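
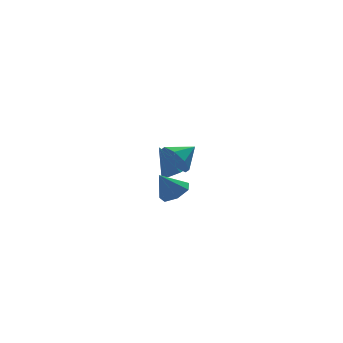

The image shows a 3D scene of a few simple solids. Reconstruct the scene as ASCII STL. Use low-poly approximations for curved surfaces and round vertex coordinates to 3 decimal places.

solid 
facet normal 0.346 -0.357 -0.868
outer loop
vertex 0.868 1.957 0.34
vertex 0.419 2.354 -0.002
vertex 1.063 2.504 0.193
endloop
endfacet
facet normal 0.687 -0.050 0.725
outer loop
vertex 0.868 1.957 0.34
vertex 1.063 2.504 0.193
vertex -0.119 2.906 1.342
endloop
endfacet
facet normal 0.346 -0.357 -0.868
outer loop
vertex 1.063 2.504 0.193
vertex 0.419 2.354 -0.002
vertex 0.773 2.938 -0.101
endloop
endfacet
facet normal 0.617 0.680 0.396
outer loop
vertex 1.063 2.504 0.193
vertex 0.773 2.938 -0.101
vertex -0.119 2.906 1.342
endloop
endfacet
facet normal 0.346 -0.357 -0.867
outer loop
vertex 0.773 2.938 -0.101
vertex 0.419 2.354 -0.002
vertex 0.216 2.932 -0.321
endloop
endfacet
facet normal -0.016 1.000 0.012
outer loop
vertex 0.773 2.938 -0.101
vertex 0.216 2.932 -0.321
vertex -0.119 2.906 1.342
endloop
endfacet
facet normal 0.347 -0.357 -0.867
outer loop
vertex 0.216 2.932 -0.321
vertex 0.419 2.354 -0.002
vertex -0.188 2.49 -0.301
endloop
endfacet
facet normal -0.734 0.665 -0.138
outer loop
vertex 0.216 2.932 -0.321
vertex -0.188 2.49 -0.301
vertex -0.119 2.906 1.342
endloop
endfacet
facet normal 0.347 -0.357 -0.867
outer loop
vertex -0.188 2.49 -0.301
vertex 0.419 2.354 -0.002
vertex -0.136 1.946 -0.056
endloop
endfacet
facet normal -0.996 -0.069 0.059
outer loop
vertex -0.188 2.49 -0.301
vertex -0.136 1.946 -0.056
vertex -0.119 2.906 1.342
endloop
endfacet
facet normal 0.346 -0.356 -0.868
outer loop
vertex -0.136 1.946 -0.056
vertex 0.419 2.354 -0.002
vertex 0.334 1.709 0.229
endloop
endfacet
facet normal -0.605 -0.653 0.456
outer loop
vertex -0.136 1.946 -0.056
vertex 0.334 1.709 0.229
vertex -0.119 2.906 1.342
endloop
endfacet
facet normal 0.346 -0.356 -0.868
outer loop
vertex 0.334 1.709 0.229
vertex 0.419 2.354 -0.002
vertex 0.868 1.957 0.34
endloop
endfacet
facet normal 0.143 -0.644 0.751
outer loop
vertex 0.334 1.709 0.229
vertex 0.868 1.957 0.34
vertex -0.119 2.906 1.342
endloop
endfacet
facet normal 0.531 -0.112 -0.840
outer loop
vertex -1.641 -3.283 1.99
vertex -2.24 -3.255 1.608
vertex -1.815 -2.721 1.805
endloop
endfacet
facet normal 0.447 0.402 0.799
outer loop
vertex -1.641 -3.283 1.99
vertex -1.815 -2.721 1.805
vertex -2.86 -3.125 2.592
endloop
endfacet
facet normal 0.529 -0.111 -0.841
outer loop
vertex -1.815 -2.721 1.805
vertex -2.24 -3.255 1.608
vertex -2.309 -2.562 1.473
endloop
endfacet
facet normal -0.011 0.895 0.445
outer loop
vertex -1.815 -2.721 1.805
vertex -2.309 -2.562 1.473
vertex -2.86 -3.125 2.592
endloop
endfacet
facet normal 0.531 -0.111 -0.840
outer loop
vertex -2.309 -2.562 1.473
vertex -2.24 -3.255 1.608
vertex -2.75 -2.924 1.242
endloop
endfacet
facet normal -0.652 0.756 0.059
outer loop
vertex -2.309 -2.562 1.473
vertex -2.75 -2.924 1.242
vertex -2.86 -3.125 2.592
endloop
endfacet
facet normal 0.531 -0.111 -0.840
outer loop
vertex -2.75 -2.924 1.242
vertex -2.24 -3.255 1.608
vertex -2.807 -3.536 1.287
endloop
endfacet
facet normal -0.994 0.088 -0.068
outer loop
vertex -2.75 -2.924 1.242
vertex -2.807 -3.536 1.287
vertex -2.86 -3.125 2.592
endloop
endfacet
facet normal 0.531 -0.112 -0.840
outer loop
vertex -2.807 -3.536 1.287
vertex -2.24 -3.255 1.608
vertex -2.437 -3.936 1.574
endloop
endfacet
facet normal -0.779 -0.606 0.159
outer loop
vertex -2.807 -3.536 1.287
vertex -2.437 -3.936 1.574
vertex -2.86 -3.125 2.592
endloop
endfacet
facet normal 0.531 -0.112 -0.840
outer loop
vertex -2.437 -3.936 1.574
vertex -2.24 -3.255 1.608
vertex -1.918 -3.824 1.887
endloop
endfacet
facet normal -0.170 -0.804 0.570
outer loop
vertex -2.437 -3.936 1.574
vertex -1.918 -3.824 1.887
vertex -2.86 -3.125 2.592
endloop
endfacet
facet normal 0.531 -0.112 -0.840
outer loop
vertex -1.918 -3.824 1.887
vertex -2.24 -3.255 1.608
vertex -1.641 -3.283 1.99
endloop
endfacet
facet normal 0.376 -0.356 0.855
outer loop
vertex -1.918 -3.824 1.887
vertex -1.641 -3.283 1.99
vertex -2.86 -3.125 2.592
endloop
endfacet
facet normal -0.881 -0.165 -0.443
outer loop
vertex -1.396 -2.45 2.213
vertex -1.781 -2.29 2.919
vertex -1.541 -1.843 2.275
endloop
endfacet
facet normal 0.841 0.250 -0.480
outer loop
vertex -1.396 -2.45 2.213
vertex -1.541 -1.843 2.275
vertex -0.819 -2.11 3.401
endloop
endfacet
facet normal -0.882 -0.163 -0.442
outer loop
vertex -1.541 -1.843 2.275
vertex -1.781 -2.29 2.919
vertex -1.825 -1.497 2.714
endloop
endfacet
facet normal 0.609 0.765 -0.209
outer loop
vertex -1.541 -1.843 2.275
vertex -1.825 -1.497 2.714
vertex -0.819 -2.11 3.401
endloop
endfacet
facet normal -0.882 -0.163 -0.442
outer loop
vertex -1.825 -1.497 2.714
vertex -1.781 -2.29 2.919
vertex -2.084 -1.615 3.274
endloop
endfacet
facet normal 0.314 0.889 0.333
outer loop
vertex -1.825 -1.497 2.714
vertex -2.084 -1.615 3.274
vertex -0.819 -2.11 3.401
endloop
endfacet
facet normal -0.882 -0.163 -0.442
outer loop
vertex -2.084 -1.615 3.274
vertex -1.781 -2.29 2.919
vertex -2.165 -2.129 3.625
endloop
endfacet
facet normal 0.130 0.545 0.828
outer loop
vertex -2.084 -1.615 3.274
vertex -2.165 -2.129 3.625
vertex -0.819 -2.11 3.401
endloop
endfacet
facet normal -0.882 -0.165 -0.442
outer loop
vertex -2.165 -2.129 3.625
vertex -1.781 -2.29 2.919
vertex -2.02 -2.736 3.563
endloop
endfacet
facet normal 0.165 -0.061 0.984
outer loop
vertex -2.165 -2.129 3.625
vertex -2.02 -2.736 3.563
vertex -0.819 -2.11 3.401
endloop
endfacet
facet normal -0.882 -0.164 -0.441
outer loop
vertex -2.02 -2.736 3.563
vertex -1.781 -2.29 2.919
vertex -1.736 -3.082 3.124
endloop
endfacet
facet normal 0.397 -0.578 0.713
outer loop
vertex -2.02 -2.736 3.563
vertex -1.736 -3.082 3.124
vertex -0.819 -2.11 3.401
endloop
endfacet
facet normal -0.882 -0.165 -0.442
outer loop
vertex -1.736 -3.082 3.124
vertex -1.781 -2.29 2.919
vertex -1.477 -2.964 2.564
endloop
endfacet
facet normal 0.692 -0.701 0.172
outer loop
vertex -1.736 -3.082 3.124
vertex -1.477 -2.964 2.564
vertex -0.819 -2.11 3.401
endloop
endfacet
facet normal -0.881 -0.164 -0.443
outer loop
vertex -1.477 -2.964 2.564
vertex -1.781 -2.29 2.919
vertex -1.396 -2.45 2.213
endloop
endfacet
facet normal 0.876 -0.358 -0.323
outer loop
vertex -1.477 -2.964 2.564
vertex -1.396 -2.45 2.213
vertex -0.819 -2.11 3.401
endloop
endfacet

endsolid


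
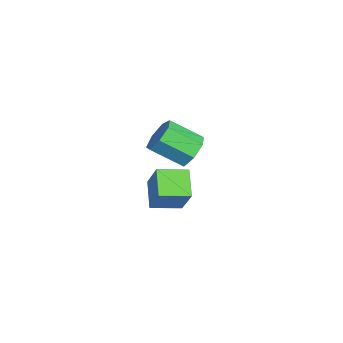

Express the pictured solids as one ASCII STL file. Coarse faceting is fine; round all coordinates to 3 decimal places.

solid 
facet normal 0.099 0.827 -0.553
outer loop
vertex -3.229 5.085 -0.42
vertex -3.679 4.59 -1.241
vertex -4.144 5.157 -0.476
endloop
endfacet
facet normal -0.007 0.557 0.831
outer loop
vertex -3.229 5.085 -0.42
vertex -4.144 5.157 -0.476
vertex -3.43 3.406 0.703
endloop
endfacet
facet normal -0.007 0.557 0.831
outer loop
vertex -3.43 3.406 0.703
vertex -4.144 5.157 -0.476
vertex -4.346 3.478 0.647
endloop
endfacet
facet normal -0.099 -0.827 0.553
outer loop
vertex -3.43 3.406 0.703
vertex -4.346 3.478 0.647
vertex -3.881 2.91 -0.119
endloop
endfacet
facet normal 0.099 0.827 -0.553
outer loop
vertex -4.144 5.157 -0.476
vertex -3.679 4.59 -1.241
vertex -4.709 4.802 -1.109
endloop
endfacet
facet normal -0.783 0.408 0.470
outer loop
vertex -4.144 5.157 -0.476
vertex -4.709 4.802 -1.109
vertex -4.346 3.478 0.647
endloop
endfacet
facet normal -0.783 0.408 0.470
outer loop
vertex -4.346 3.478 0.647
vertex -4.709 4.802 -1.109
vertex -4.911 3.123 0.014
endloop
endfacet
facet normal -0.100 -0.827 0.553
outer loop
vertex -4.346 3.478 0.647
vertex -4.911 3.123 0.014
vertex -3.881 2.91 -0.119
endloop
endfacet
facet normal 0.099 0.827 -0.553
outer loop
vertex -4.709 4.802 -1.109
vertex -3.679 4.59 -1.241
vertex -4.499 4.287 -1.841
endloop
endfacet
facet normal -0.968 -0.047 -0.245
outer loop
vertex -4.709 4.802 -1.109
vertex -4.499 4.287 -1.841
vertex -4.911 3.123 0.014
endloop
endfacet
facet normal -0.968 -0.048 -0.245
outer loop
vertex -4.911 3.123 0.014
vertex -4.499 4.287 -1.841
vertex -4.7 2.608 -0.719
endloop
endfacet
facet normal -0.100 -0.827 0.553
outer loop
vertex -4.911 3.123 0.014
vertex -4.7 2.608 -0.719
vertex -3.881 2.91 -0.119
endloop
endfacet
facet normal 0.099 0.827 -0.553
outer loop
vertex -4.499 4.287 -1.841
vertex -3.679 4.59 -1.241
vertex -3.671 4.0 -2.122
endloop
endfacet
facet normal -0.425 -0.467 -0.775
outer loop
vertex -4.499 4.287 -1.841
vertex -3.671 4.0 -2.122
vertex -4.7 2.608 -0.719
endloop
endfacet
facet normal -0.425 -0.467 -0.775
outer loop
vertex -4.7 2.608 -0.719
vertex -3.671 4.0 -2.122
vertex -3.873 2.321 -0.999
endloop
endfacet
facet normal -0.100 -0.827 0.553
outer loop
vertex -4.7 2.608 -0.719
vertex -3.873 2.321 -0.999
vertex -3.881 2.91 -0.119
endloop
endfacet
facet normal 0.099 0.827 -0.553
outer loop
vertex -3.671 4.0 -2.122
vertex -3.679 4.59 -1.241
vertex -2.85 4.157 -1.74
endloop
endfacet
facet normal 0.438 -0.536 -0.722
outer loop
vertex -3.671 4.0 -2.122
vertex -2.85 4.157 -1.74
vertex -3.873 2.321 -0.999
endloop
endfacet
facet normal 0.438 -0.535 -0.722
outer loop
vertex -3.873 2.321 -0.999
vertex -2.85 4.157 -1.74
vertex -3.051 2.478 -0.617
endloop
endfacet
facet normal -0.099 -0.827 0.553
outer loop
vertex -3.873 2.321 -0.999
vertex -3.051 2.478 -0.617
vertex -3.881 2.91 -0.119
endloop
endfacet
facet normal 0.099 0.827 -0.553
outer loop
vertex -2.85 4.157 -1.74
vertex -3.679 4.59 -1.241
vertex -2.653 4.64 -0.982
endloop
endfacet
facet normal 0.972 -0.200 -0.125
outer loop
vertex -2.85 4.157 -1.74
vertex -2.653 4.64 -0.982
vertex -3.051 2.478 -0.617
endloop
endfacet
facet normal 0.972 -0.200 -0.125
outer loop
vertex -3.051 2.478 -0.617
vertex -2.653 4.64 -0.982
vertex -2.854 2.961 0.141
endloop
endfacet
facet normal -0.099 -0.827 0.553
outer loop
vertex -3.051 2.478 -0.617
vertex -2.854 2.961 0.141
vertex -3.881 2.91 -0.119
endloop
endfacet
facet normal 0.099 0.827 -0.553
outer loop
vertex -2.653 4.64 -0.982
vertex -3.679 4.59 -1.241
vertex -3.229 5.085 -0.42
endloop
endfacet
facet normal 0.773 0.286 0.566
outer loop
vertex -2.653 4.64 -0.982
vertex -3.229 5.085 -0.42
vertex -2.854 2.961 0.141
endloop
endfacet
facet normal 0.773 0.286 0.566
outer loop
vertex -2.854 2.961 0.141
vertex -3.229 5.085 -0.42
vertex -3.43 3.406 0.703
endloop
endfacet
facet normal -0.099 -0.827 0.553
outer loop
vertex -2.854 2.961 0.141
vertex -3.43 3.406 0.703
vertex -3.881 2.91 -0.119
endloop
endfacet
facet normal -0.545 -0.213 -0.811
outer loop
vertex 0.692 2.369 -0.388
vertex 0.434 3.881 -0.611
vertex 2.007 2.458 -1.295
endloop
endfacet
facet normal 0.166 -0.976 0.144
outer loop
vertex 3.086 2.879 0.311
vertex 0.692 2.369 -0.388
vertex 2.007 2.458 -1.295
endloop
endfacet
facet normal -0.545 -0.213 -0.811
outer loop
vertex 2.007 2.458 -1.295
vertex 0.434 3.881 -0.611
vertex 1.749 3.97 -1.518
endloop
endfacet
facet normal 0.822 0.057 -0.567
outer loop
vertex 1.749 3.97 -1.518
vertex 3.086 2.879 0.311
vertex 2.007 2.458 -1.295
endloop
endfacet
facet normal -0.822 -0.057 0.567
outer loop
vertex 0.692 2.369 -0.388
vertex 1.513 4.302 0.995
vertex 0.434 3.881 -0.611
endloop
endfacet
facet normal 0.166 -0.976 0.144
outer loop
vertex 1.771 2.79 1.218
vertex 0.692 2.369 -0.388
vertex 3.086 2.879 0.311
endloop
endfacet
facet normal -0.822 -0.057 0.567
outer loop
vertex 1.771 2.79 1.218
vertex 1.513 4.302 0.995
vertex 0.692 2.369 -0.388
endloop
endfacet
facet normal -0.166 0.976 -0.144
outer loop
vertex 0.434 3.881 -0.611
vertex 1.513 4.302 0.995
vertex 1.749 3.97 -1.518
endloop
endfacet
facet normal 0.822 0.057 -0.567
outer loop
vertex 2.828 4.391 0.088
vertex 3.086 2.879 0.311
vertex 1.749 3.97 -1.518
endloop
endfacet
facet normal -0.166 0.976 -0.144
outer loop
vertex 1.749 3.97 -1.518
vertex 1.513 4.302 0.995
vertex 2.828 4.391 0.088
endloop
endfacet
facet normal 0.545 0.213 0.811
outer loop
vertex 2.828 4.391 0.088
vertex 1.771 2.79 1.218
vertex 3.086 2.879 0.311
endloop
endfacet
facet normal 0.545 0.213 0.811
outer loop
vertex 1.513 4.302 0.995
vertex 1.771 2.79 1.218
vertex 2.828 4.391 0.088
endloop
endfacet

endsolid


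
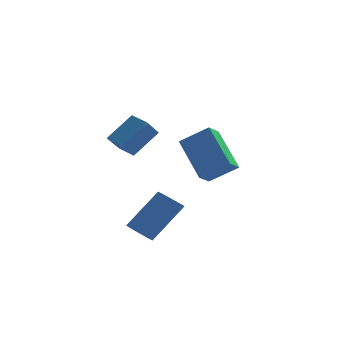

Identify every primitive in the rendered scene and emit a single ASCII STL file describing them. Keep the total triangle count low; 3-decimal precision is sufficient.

solid 
facet normal -0.551 -0.362 -0.752
outer loop
vertex -3.128 -3.29 -2.703
vertex -3.613 -2.395 -2.779
vertex -2.552 -3.025 -3.253
endloop
endfacet
facet normal 0.475 -0.877 0.075
outer loop
vertex -1.427 -2.285 -1.721
vertex -3.128 -3.29 -2.703
vertex -2.552 -3.025 -3.253
endloop
endfacet
facet normal -0.551 -0.363 -0.752
outer loop
vertex -2.552 -3.025 -3.253
vertex -3.613 -2.395 -2.779
vertex -3.036 -2.13 -3.33
endloop
endfacet
facet normal 0.686 0.315 -0.656
outer loop
vertex -3.036 -2.13 -3.33
vertex -1.427 -2.285 -1.721
vertex -2.552 -3.025 -3.253
endloop
endfacet
facet normal -0.686 -0.316 0.656
outer loop
vertex -3.128 -3.29 -2.703
vertex -2.488 -1.655 -1.247
vertex -3.613 -2.395 -2.779
endloop
endfacet
facet normal 0.475 -0.877 0.075
outer loop
vertex -2.004 -2.55 -1.17
vertex -3.128 -3.29 -2.703
vertex -1.427 -2.285 -1.721
endloop
endfacet
facet normal -0.687 -0.315 0.655
outer loop
vertex -2.004 -2.55 -1.17
vertex -2.488 -1.655 -1.247
vertex -3.128 -3.29 -2.703
endloop
endfacet
facet normal -0.475 0.877 -0.075
outer loop
vertex -3.613 -2.395 -2.779
vertex -2.488 -1.655 -1.247
vertex -3.036 -2.13 -3.33
endloop
endfacet
facet normal 0.686 0.316 -0.655
outer loop
vertex -1.912 -1.39 -1.797
vertex -1.427 -2.285 -1.721
vertex -3.036 -2.13 -3.33
endloop
endfacet
facet normal -0.475 0.877 -0.075
outer loop
vertex -3.036 -2.13 -3.33
vertex -2.488 -1.655 -1.247
vertex -1.912 -1.39 -1.797
endloop
endfacet
facet normal 0.551 0.363 0.752
outer loop
vertex -1.912 -1.39 -1.797
vertex -2.004 -2.55 -1.17
vertex -1.427 -2.285 -1.721
endloop
endfacet
facet normal 0.551 0.363 0.752
outer loop
vertex -2.488 -1.655 -1.247
vertex -2.004 -2.55 -1.17
vertex -1.912 -1.39 -1.797
endloop
endfacet
facet normal -0.825 0.030 -0.565
outer loop
vertex -1.077 -0.076 -1.03
vertex -2.003 1.289 0.396
vertex -0.756 0.595 -1.463
endloop
endfacet
facet normal 0.425 -0.626 -0.655
outer loop
vertex 0.423 0.551 -0.656
vertex -1.077 -0.076 -1.03
vertex -0.756 0.595 -1.463
endloop
endfacet
facet normal -0.825 0.030 -0.565
outer loop
vertex -0.756 0.595 -1.463
vertex -2.003 1.289 0.396
vertex -1.682 1.959 -0.037
endloop
endfacet
facet normal 0.373 0.779 -0.503
outer loop
vertex -1.682 1.959 -0.037
vertex 0.423 0.551 -0.656
vertex -0.756 0.595 -1.463
endloop
endfacet
facet normal -0.374 -0.779 0.503
outer loop
vertex -1.077 -0.076 -1.03
vertex -0.824 1.245 1.203
vertex -2.003 1.289 0.396
endloop
endfacet
facet normal 0.425 -0.626 -0.654
outer loop
vertex 0.102 -0.119 -0.223
vertex -1.077 -0.076 -1.03
vertex 0.423 0.551 -0.656
endloop
endfacet
facet normal -0.373 -0.779 0.503
outer loop
vertex 0.102 -0.119 -0.223
vertex -0.824 1.245 1.203
vertex -1.077 -0.076 -1.03
endloop
endfacet
facet normal -0.424 0.626 0.654
outer loop
vertex -2.003 1.289 0.396
vertex -0.824 1.245 1.203
vertex -1.682 1.959 -0.037
endloop
endfacet
facet normal 0.373 0.779 -0.504
outer loop
vertex -0.503 1.916 0.77
vertex 0.423 0.551 -0.656
vertex -1.682 1.959 -0.037
endloop
endfacet
facet normal -0.425 0.626 0.654
outer loop
vertex -1.682 1.959 -0.037
vertex -0.824 1.245 1.203
vertex -0.503 1.916 0.77
endloop
endfacet
facet normal 0.825 -0.030 0.565
outer loop
vertex -0.503 1.916 0.77
vertex 0.102 -0.119 -0.223
vertex 0.423 0.551 -0.656
endloop
endfacet
facet normal 0.825 -0.030 0.565
outer loop
vertex -0.824 1.245 1.203
vertex 0.102 -0.119 -0.223
vertex -0.503 1.916 0.77
endloop
endfacet
facet normal -0.401 -0.564 0.722
outer loop
vertex -2.685 -3.441 2.909
vertex -3.317 -2.815 3.047
vertex -3.532 -4.083 1.938
endloop
endfacet
facet normal 0.702 -0.696 -0.152
outer loop
vertex -3.163 -3.565 1.273
vertex -2.685 -3.441 2.909
vertex -3.532 -4.083 1.938
endloop
endfacet
facet normal -0.401 -0.564 0.722
outer loop
vertex -3.532 -4.083 1.938
vertex -3.317 -2.815 3.047
vertex -4.164 -3.458 2.075
endloop
endfacet
facet normal -0.588 -0.447 -0.674
outer loop
vertex -4.164 -3.458 2.075
vertex -3.163 -3.565 1.273
vertex -3.532 -4.083 1.938
endloop
endfacet
facet normal 0.589 0.446 0.674
outer loop
vertex -2.685 -3.441 2.909
vertex -2.948 -2.297 2.382
vertex -3.317 -2.815 3.047
endloop
endfacet
facet normal 0.703 -0.695 -0.153
outer loop
vertex -2.316 -2.922 2.245
vertex -2.685 -3.441 2.909
vertex -3.163 -3.565 1.273
endloop
endfacet
facet normal 0.588 0.446 0.675
outer loop
vertex -2.316 -2.922 2.245
vertex -2.948 -2.297 2.382
vertex -2.685 -3.441 2.909
endloop
endfacet
facet normal -0.702 0.695 0.152
outer loop
vertex -3.317 -2.815 3.047
vertex -2.948 -2.297 2.382
vertex -4.164 -3.458 2.075
endloop
endfacet
facet normal -0.588 -0.445 -0.675
outer loop
vertex -3.795 -2.939 1.411
vertex -3.163 -3.565 1.273
vertex -4.164 -3.458 2.075
endloop
endfacet
facet normal -0.702 0.695 0.153
outer loop
vertex -4.164 -3.458 2.075
vertex -2.948 -2.297 2.382
vertex -3.795 -2.939 1.411
endloop
endfacet
facet normal 0.401 0.564 -0.722
outer loop
vertex -3.795 -2.939 1.411
vertex -2.316 -2.922 2.245
vertex -3.163 -3.565 1.273
endloop
endfacet
facet normal 0.401 0.564 -0.722
outer loop
vertex -2.948 -2.297 2.382
vertex -2.316 -2.922 2.245
vertex -3.795 -2.939 1.411
endloop
endfacet

endsolid


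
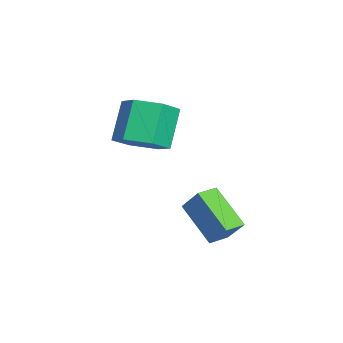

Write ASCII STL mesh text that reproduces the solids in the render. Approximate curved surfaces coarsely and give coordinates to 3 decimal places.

solid 
facet normal -0.599 0.800 0.018
outer loop
vertex 0.079 -0.135 -0.354
vertex 1.182 0.72 -1.628
vertex -0.606 -0.627 -1.277
endloop
endfacet
facet normal -0.584 -0.452 0.674
outer loop
vertex -0.102 -1.3 -1.292
vertex 0.079 -0.135 -0.354
vertex -0.606 -0.627 -1.277
endloop
endfacet
facet normal -0.599 0.800 0.018
outer loop
vertex -0.606 -0.627 -1.277
vertex 1.182 0.72 -1.628
vertex 0.498 0.228 -2.551
endloop
endfacet
facet normal -0.547 -0.394 -0.739
outer loop
vertex 0.498 0.228 -2.551
vertex -0.102 -1.3 -1.292
vertex -0.606 -0.627 -1.277
endloop
endfacet
facet normal 0.548 0.394 0.738
outer loop
vertex 0.079 -0.135 -0.354
vertex 1.686 0.047 -1.643
vertex 1.182 0.72 -1.628
endloop
endfacet
facet normal -0.584 -0.452 0.674
outer loop
vertex 0.582 -0.808 -0.369
vertex 0.079 -0.135 -0.354
vertex -0.102 -1.3 -1.292
endloop
endfacet
facet normal 0.548 0.393 0.739
outer loop
vertex 0.582 -0.808 -0.369
vertex 1.686 0.047 -1.643
vertex 0.079 -0.135 -0.354
endloop
endfacet
facet normal 0.584 0.452 -0.674
outer loop
vertex 1.182 0.72 -1.628
vertex 1.686 0.047 -1.643
vertex 0.498 0.228 -2.551
endloop
endfacet
facet normal -0.548 -0.393 -0.738
outer loop
vertex 1.001 -0.445 -2.566
vertex -0.102 -1.3 -1.292
vertex 0.498 0.228 -2.551
endloop
endfacet
facet normal 0.584 0.452 -0.674
outer loop
vertex 0.498 0.228 -2.551
vertex 1.686 0.047 -1.643
vertex 1.001 -0.445 -2.566
endloop
endfacet
facet normal 0.600 -0.800 -0.018
outer loop
vertex 1.001 -0.445 -2.566
vertex 0.582 -0.808 -0.369
vertex -0.102 -1.3 -1.292
endloop
endfacet
facet normal 0.599 -0.800 -0.018
outer loop
vertex 1.686 0.047 -1.643
vertex 0.582 -0.808 -0.369
vertex 1.001 -0.445 -2.566
endloop
endfacet
facet normal 0.470 -0.223 -0.854
outer loop
vertex -0.836 -3.255 1.649
vertex -1.477 -2.62 1.131
vertex -0.588 -2.252 1.524
endloop
endfacet
facet normal 0.850 -0.147 0.505
outer loop
vertex -0.836 -3.255 1.649
vertex -0.588 -2.252 1.524
vertex -1.681 -2.854 3.187
endloop
endfacet
facet normal 0.850 -0.147 0.505
outer loop
vertex -1.681 -2.854 3.187
vertex -0.588 -2.252 1.524
vertex -1.433 -1.852 3.062
endloop
endfacet
facet normal -0.469 0.223 0.854
outer loop
vertex -1.681 -2.854 3.187
vertex -1.433 -1.852 3.062
vertex -2.323 -2.22 2.669
endloop
endfacet
facet normal 0.470 -0.222 -0.854
outer loop
vertex -0.588 -2.252 1.524
vertex -1.477 -2.62 1.131
vertex -1.229 -1.618 1.007
endloop
endfacet
facet normal 0.632 0.761 0.149
outer loop
vertex -0.588 -2.252 1.524
vertex -1.229 -1.618 1.007
vertex -1.433 -1.852 3.062
endloop
endfacet
facet normal 0.632 0.761 0.149
outer loop
vertex -1.433 -1.852 3.062
vertex -1.229 -1.618 1.007
vertex -2.074 -1.218 2.545
endloop
endfacet
facet normal -0.469 0.222 0.855
outer loop
vertex -1.433 -1.852 3.062
vertex -2.074 -1.218 2.545
vertex -2.323 -2.22 2.669
endloop
endfacet
facet normal 0.470 -0.222 -0.854
outer loop
vertex -1.229 -1.618 1.007
vertex -1.477 -2.62 1.131
vertex -2.119 -1.986 0.613
endloop
endfacet
facet normal -0.218 0.909 -0.356
outer loop
vertex -1.229 -1.618 1.007
vertex -2.119 -1.986 0.613
vertex -2.074 -1.218 2.545
endloop
endfacet
facet normal -0.217 0.909 -0.356
outer loop
vertex -2.074 -1.218 2.545
vertex -2.119 -1.986 0.613
vertex -2.964 -1.585 2.151
endloop
endfacet
facet normal -0.470 0.222 0.854
outer loop
vertex -2.074 -1.218 2.545
vertex -2.964 -1.585 2.151
vertex -2.323 -2.22 2.669
endloop
endfacet
facet normal 0.469 -0.223 -0.854
outer loop
vertex -2.119 -1.986 0.613
vertex -1.477 -2.62 1.131
vertex -2.367 -2.988 0.738
endloop
endfacet
facet normal -0.850 0.147 -0.506
outer loop
vertex -2.119 -1.986 0.613
vertex -2.367 -2.988 0.738
vertex -2.964 -1.585 2.151
endloop
endfacet
facet normal -0.850 0.147 -0.505
outer loop
vertex -2.964 -1.585 2.151
vertex -2.367 -2.988 0.738
vertex -3.212 -2.588 2.276
endloop
endfacet
facet normal -0.470 0.223 0.854
outer loop
vertex -2.964 -1.585 2.151
vertex -3.212 -2.588 2.276
vertex -2.323 -2.22 2.669
endloop
endfacet
facet normal 0.469 -0.222 -0.855
outer loop
vertex -2.367 -2.988 0.738
vertex -1.477 -2.62 1.131
vertex -1.726 -3.622 1.255
endloop
endfacet
facet normal -0.632 -0.761 -0.149
outer loop
vertex -2.367 -2.988 0.738
vertex -1.726 -3.622 1.255
vertex -3.212 -2.588 2.276
endloop
endfacet
facet normal -0.632 -0.761 -0.149
outer loop
vertex -3.212 -2.588 2.276
vertex -1.726 -3.622 1.255
vertex -2.571 -3.222 2.793
endloop
endfacet
facet normal -0.470 0.222 0.854
outer loop
vertex -3.212 -2.588 2.276
vertex -2.571 -3.222 2.793
vertex -2.323 -2.22 2.669
endloop
endfacet
facet normal 0.470 -0.222 -0.854
outer loop
vertex -1.726 -3.622 1.255
vertex -1.477 -2.62 1.131
vertex -0.836 -3.255 1.649
endloop
endfacet
facet normal 0.217 -0.909 0.356
outer loop
vertex -1.726 -3.622 1.255
vertex -0.836 -3.255 1.649
vertex -2.571 -3.222 2.793
endloop
endfacet
facet normal 0.218 -0.909 0.357
outer loop
vertex -2.571 -3.222 2.793
vertex -0.836 -3.255 1.649
vertex -1.681 -2.854 3.187
endloop
endfacet
facet normal -0.470 0.222 0.854
outer loop
vertex -2.571 -3.222 2.793
vertex -1.681 -2.854 3.187
vertex -2.323 -2.22 2.669
endloop
endfacet

endsolid


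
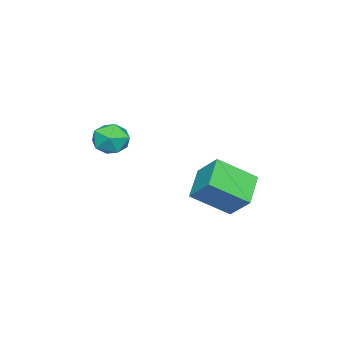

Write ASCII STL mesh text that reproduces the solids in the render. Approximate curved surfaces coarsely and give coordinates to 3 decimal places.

solid 
facet normal -0.460 0.693 -0.555
outer loop
vertex 0.781 3.012 -0.2
vertex 1.07 3.948 0.729
vertex 2.099 3.315 -0.915
endloop
endfacet
facet normal -0.214 -0.693 -0.689
outer loop
vertex 2.95 2.032 0.111
vertex 0.781 3.012 -0.2
vertex 2.099 3.315 -0.915
endloop
endfacet
facet normal -0.460 0.693 -0.555
outer loop
vertex 2.099 3.315 -0.915
vertex 1.07 3.948 0.729
vertex 2.388 4.25 0.014
endloop
endfacet
facet normal 0.862 0.198 -0.467
outer loop
vertex 2.388 4.25 0.014
vertex 2.95 2.032 0.111
vertex 2.099 3.315 -0.915
endloop
endfacet
facet normal -0.862 -0.198 0.467
outer loop
vertex 0.781 3.012 -0.2
vertex 1.921 2.665 1.755
vertex 1.07 3.948 0.729
endloop
endfacet
facet normal -0.214 -0.693 -0.688
outer loop
vertex 1.632 1.73 0.826
vertex 0.781 3.012 -0.2
vertex 2.95 2.032 0.111
endloop
endfacet
facet normal -0.862 -0.198 0.467
outer loop
vertex 1.632 1.73 0.826
vertex 1.921 2.665 1.755
vertex 0.781 3.012 -0.2
endloop
endfacet
facet normal 0.215 0.693 0.688
outer loop
vertex 1.07 3.948 0.729
vertex 1.921 2.665 1.755
vertex 2.388 4.25 0.014
endloop
endfacet
facet normal 0.862 0.198 -0.467
outer loop
vertex 3.239 2.968 1.04
vertex 2.95 2.032 0.111
vertex 2.388 4.25 0.014
endloop
endfacet
facet normal 0.214 0.693 0.688
outer loop
vertex 2.388 4.25 0.014
vertex 1.921 2.665 1.755
vertex 3.239 2.968 1.04
endloop
endfacet
facet normal 0.460 -0.693 0.555
outer loop
vertex 3.239 2.968 1.04
vertex 1.632 1.73 0.826
vertex 2.95 2.032 0.111
endloop
endfacet
facet normal 0.460 -0.693 0.555
outer loop
vertex 1.921 2.665 1.755
vertex 1.632 1.73 0.826
vertex 3.239 2.968 1.04
endloop
endfacet
facet normal -0.618 0.786 -0.012
outer loop
vertex 2.551 -0.758 1.948
vertex 2.26 -0.975 2.707
vertex 2.92 -0.457 2.642
endloop
endfacet
facet normal -0.025 0.922 -0.387
outer loop
vertex 2.551 -0.758 1.948
vertex 2.92 -0.457 2.642
vertex 3.39 -0.716 1.994
endloop
endfacet
facet normal 0.028 0.432 -0.901
outer loop
vertex 2.551 -0.758 1.948
vertex 3.39 -0.716 1.994
vertex 3.02 -1.393 1.658
endloop
endfacet
facet normal -0.533 -0.007 -0.846
outer loop
vertex 2.551 -0.758 1.948
vertex 3.02 -1.393 1.658
vertex 2.322 -1.553 2.099
endloop
endfacet
facet normal -0.931 0.212 -0.296
outer loop
vertex 2.551 -0.758 1.948
vertex 2.322 -1.553 2.099
vertex 2.26 -0.975 2.707
endloop
endfacet
facet normal 0.534 0.844 0.050
outer loop
vertex 3.39 -0.716 1.994
vertex 2.92 -0.457 2.642
vertex 3.618 -0.907 2.781
endloop
endfacet
facet normal -0.425 0.624 0.656
outer loop
vertex 2.92 -0.457 2.642
vertex 2.26 -0.975 2.707
vertex 2.92 -1.067 3.222
endloop
endfacet
facet normal -0.932 -0.306 0.196
outer loop
vertex 2.26 -0.975 2.707
vertex 2.322 -1.553 2.099
vertex 2.55 -1.744 2.886
endloop
endfacet
facet normal -0.287 -0.660 -0.694
outer loop
vertex 2.322 -1.553 2.099
vertex 3.02 -1.393 1.658
vertex 3.02 -2.003 2.238
endloop
endfacet
facet normal 0.619 0.051 -0.784
outer loop
vertex 3.02 -1.393 1.658
vertex 3.39 -0.716 1.994
vertex 3.68 -1.485 2.173
endloop
endfacet
facet normal 0.533 0.007 0.846
outer loop
vertex 3.389 -1.702 2.932
vertex 3.618 -0.907 2.781
vertex 2.92 -1.067 3.222
endloop
endfacet
facet normal -0.028 -0.432 0.901
outer loop
vertex 3.389 -1.702 2.932
vertex 2.92 -1.067 3.222
vertex 2.55 -1.744 2.886
endloop
endfacet
facet normal 0.025 -0.922 0.387
outer loop
vertex 3.389 -1.702 2.932
vertex 2.55 -1.744 2.886
vertex 3.02 -2.003 2.238
endloop
endfacet
facet normal 0.618 -0.786 0.012
outer loop
vertex 3.389 -1.702 2.932
vertex 3.02 -2.003 2.238
vertex 3.68 -1.485 2.173
endloop
endfacet
facet normal 0.931 -0.212 0.296
outer loop
vertex 3.389 -1.702 2.932
vertex 3.68 -1.485 2.173
vertex 3.618 -0.907 2.781
endloop
endfacet
facet normal 0.287 0.660 0.694
outer loop
vertex 2.92 -1.067 3.222
vertex 3.618 -0.907 2.781
vertex 2.92 -0.457 2.642
endloop
endfacet
facet normal -0.619 -0.051 0.784
outer loop
vertex 2.55 -1.744 2.886
vertex 2.92 -1.067 3.222
vertex 2.26 -0.975 2.707
endloop
endfacet
facet normal -0.534 -0.844 -0.050
outer loop
vertex 3.02 -2.003 2.238
vertex 2.55 -1.744 2.886
vertex 2.322 -1.553 2.099
endloop
endfacet
facet normal 0.425 -0.624 -0.656
outer loop
vertex 3.68 -1.485 2.173
vertex 3.02 -2.003 2.238
vertex 3.02 -1.393 1.658
endloop
endfacet
facet normal 0.932 0.306 -0.196
outer loop
vertex 3.618 -0.907 2.781
vertex 3.68 -1.485 2.173
vertex 3.39 -0.716 1.994
endloop
endfacet

endsolid


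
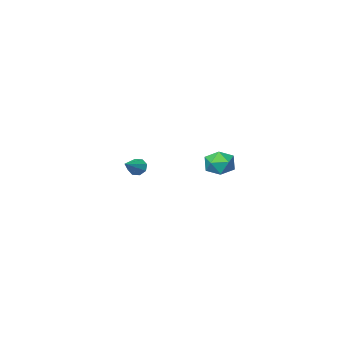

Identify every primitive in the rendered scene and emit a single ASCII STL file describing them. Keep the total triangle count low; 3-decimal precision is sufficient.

solid 
facet normal -0.969 0.231 -0.082
outer loop
vertex -3.922 -3.325 1.37
vertex -4.132 -4.165 1.484
vertex -4.064 -3.634 2.173
endloop
endfacet
facet normal -0.601 0.776 0.192
outer loop
vertex -3.922 -3.325 1.37
vertex -4.064 -3.634 2.173
vertex -3.402 -3.085 2.027
endloop
endfacet
facet normal -0.092 0.957 -0.276
outer loop
vertex -3.922 -3.325 1.37
vertex -3.402 -3.085 2.027
vertex -3.06 -3.277 1.248
endloop
endfacet
facet normal -0.148 0.523 -0.839
outer loop
vertex -3.922 -3.325 1.37
vertex -3.06 -3.277 1.248
vertex -3.511 -3.944 0.912
endloop
endfacet
facet normal -0.690 0.075 -0.720
outer loop
vertex -3.922 -3.325 1.37
vertex -3.511 -3.944 0.912
vertex -4.132 -4.165 1.484
endloop
endfacet
facet normal -0.281 0.548 0.788
outer loop
vertex -3.402 -3.085 2.027
vertex -4.064 -3.634 2.173
vertex -3.289 -3.776 2.548
endloop
endfacet
facet normal -0.877 -0.335 0.344
outer loop
vertex -4.064 -3.634 2.173
vertex -4.132 -4.165 1.484
vertex -3.74 -4.443 2.212
endloop
endfacet
facet normal -0.425 -0.588 -0.688
outer loop
vertex -4.132 -4.165 1.484
vertex -3.511 -3.944 0.912
vertex -3.398 -4.635 1.433
endloop
endfacet
facet normal 0.452 0.138 -0.881
outer loop
vertex -3.511 -3.944 0.912
vertex -3.06 -3.277 1.248
vertex -2.736 -4.086 1.287
endloop
endfacet
facet normal 0.540 0.841 0.030
outer loop
vertex -3.06 -3.277 1.248
vertex -3.402 -3.085 2.027
vertex -2.668 -3.555 1.976
endloop
endfacet
facet normal 0.148 -0.523 0.839
outer loop
vertex -2.878 -4.395 2.09
vertex -3.289 -3.776 2.548
vertex -3.74 -4.443 2.212
endloop
endfacet
facet normal 0.092 -0.957 0.276
outer loop
vertex -2.878 -4.395 2.09
vertex -3.74 -4.443 2.212
vertex -3.398 -4.635 1.433
endloop
endfacet
facet normal 0.601 -0.776 -0.192
outer loop
vertex -2.878 -4.395 2.09
vertex -3.398 -4.635 1.433
vertex -2.736 -4.086 1.287
endloop
endfacet
facet normal 0.969 -0.231 0.082
outer loop
vertex -2.878 -4.395 2.09
vertex -2.736 -4.086 1.287
vertex -2.668 -3.555 1.976
endloop
endfacet
facet normal 0.690 -0.075 0.720
outer loop
vertex -2.878 -4.395 2.09
vertex -2.668 -3.555 1.976
vertex -3.289 -3.776 2.548
endloop
endfacet
facet normal -0.452 -0.138 0.881
outer loop
vertex -3.74 -4.443 2.212
vertex -3.289 -3.776 2.548
vertex -4.064 -3.634 2.173
endloop
endfacet
facet normal -0.540 -0.841 -0.030
outer loop
vertex -3.398 -4.635 1.433
vertex -3.74 -4.443 2.212
vertex -4.132 -4.165 1.484
endloop
endfacet
facet normal 0.281 -0.548 -0.788
outer loop
vertex -2.736 -4.086 1.287
vertex -3.398 -4.635 1.433
vertex -3.511 -3.944 0.912
endloop
endfacet
facet normal 0.877 0.335 -0.344
outer loop
vertex -2.668 -3.555 1.976
vertex -2.736 -4.086 1.287
vertex -3.06 -3.277 1.248
endloop
endfacet
facet normal 0.425 0.588 0.688
outer loop
vertex -3.289 -3.776 2.548
vertex -2.668 -3.555 1.976
vertex -3.402 -3.085 2.027
endloop
endfacet
facet normal -0.794 -0.420 -0.439
outer loop
vertex 3.058 -1.495 2.955
vertex 2.799 -1.464 3.394
vertex 2.862 -1.16 2.989
endloop
endfacet
facet normal 0.597 0.419 -0.684
outer loop
vertex 3.058 -1.495 2.955
vertex 2.862 -1.16 2.989
vertex 3.801 -0.936 3.946
endloop
endfacet
facet normal -0.795 -0.420 -0.439
outer loop
vertex 2.862 -1.16 2.989
vertex 2.799 -1.464 3.394
vertex 2.629 -1.002 3.26
endloop
endfacet
facet normal 0.172 0.908 -0.381
outer loop
vertex 2.862 -1.16 2.989
vertex 2.629 -1.002 3.26
vertex 3.801 -0.936 3.946
endloop
endfacet
facet normal -0.795 -0.420 -0.439
outer loop
vertex 2.629 -1.002 3.26
vertex 2.799 -1.464 3.394
vertex 2.496 -1.116 3.61
endloop
endfacet
facet normal -0.192 0.952 0.237
outer loop
vertex 2.629 -1.002 3.26
vertex 2.496 -1.116 3.61
vertex 3.801 -0.936 3.946
endloop
endfacet
facet normal -0.795 -0.420 -0.438
outer loop
vertex 2.496 -1.116 3.61
vertex 2.799 -1.464 3.394
vertex 2.541 -1.433 3.832
endloop
endfacet
facet normal -0.279 0.524 0.805
outer loop
vertex 2.496 -1.116 3.61
vertex 2.541 -1.433 3.832
vertex 3.801 -0.936 3.946
endloop
endfacet
facet normal -0.795 -0.419 -0.439
outer loop
vertex 2.541 -1.433 3.832
vertex 2.799 -1.464 3.394
vertex 2.737 -1.769 3.798
endloop
endfacet
facet normal -0.041 -0.124 0.991
outer loop
vertex 2.541 -1.433 3.832
vertex 2.737 -1.769 3.798
vertex 3.801 -0.936 3.946
endloop
endfacet
facet normal -0.794 -0.420 -0.439
outer loop
vertex 2.737 -1.769 3.798
vertex 2.799 -1.464 3.394
vertex 2.97 -1.926 3.527
endloop
endfacet
facet normal 0.386 -0.615 0.688
outer loop
vertex 2.737 -1.769 3.798
vertex 2.97 -1.926 3.527
vertex 3.801 -0.936 3.946
endloop
endfacet
facet normal -0.795 -0.420 -0.437
outer loop
vertex 2.97 -1.926 3.527
vertex 2.799 -1.464 3.394
vertex 3.102 -1.813 3.178
endloop
endfacet
facet normal 0.749 -0.659 0.070
outer loop
vertex 2.97 -1.926 3.527
vertex 3.102 -1.813 3.178
vertex 3.801 -0.936 3.946
endloop
endfacet
facet normal -0.795 -0.418 -0.439
outer loop
vertex 3.102 -1.813 3.178
vertex 2.799 -1.464 3.394
vertex 3.058 -1.495 2.955
endloop
endfacet
facet normal 0.837 -0.232 -0.496
outer loop
vertex 3.102 -1.813 3.178
vertex 3.058 -1.495 2.955
vertex 3.801 -0.936 3.946
endloop
endfacet

endsolid


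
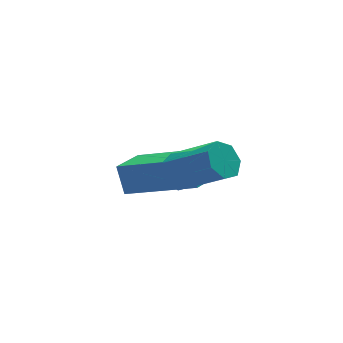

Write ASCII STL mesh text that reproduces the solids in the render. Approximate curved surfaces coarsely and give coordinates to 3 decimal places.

solid 
facet normal -0.571 -0.793 0.214
outer loop
vertex 2.132 -0.268 0.015
vertex 0.468 0.739 -0.692
vertex 2.282 -0.598 -0.809
endloop
endfacet
facet normal 0.804 -0.487 0.341
outer loop
vertex 2.972 0.361 -1.068
vertex 2.132 -0.268 0.015
vertex 2.282 -0.598 -0.809
endloop
endfacet
facet normal -0.570 -0.793 0.215
outer loop
vertex 2.282 -0.598 -0.809
vertex 0.468 0.739 -0.692
vertex 0.617 0.409 -1.515
endloop
endfacet
facet normal 0.166 -0.367 -0.915
outer loop
vertex 0.617 0.409 -1.515
vertex 2.972 0.361 -1.068
vertex 2.282 -0.598 -0.809
endloop
endfacet
facet normal -0.167 0.367 0.915
outer loop
vertex 2.132 -0.268 0.015
vertex 1.158 1.698 -0.951
vertex 0.468 0.739 -0.692
endloop
endfacet
facet normal 0.804 -0.487 0.341
outer loop
vertex 2.823 0.691 -0.245
vertex 2.132 -0.268 0.015
vertex 2.972 0.361 -1.068
endloop
endfacet
facet normal -0.166 0.368 0.915
outer loop
vertex 2.823 0.691 -0.245
vertex 1.158 1.698 -0.951
vertex 2.132 -0.268 0.015
endloop
endfacet
facet normal -0.804 0.487 -0.341
outer loop
vertex 0.468 0.739 -0.692
vertex 1.158 1.698 -0.951
vertex 0.617 0.409 -1.515
endloop
endfacet
facet normal 0.166 -0.368 -0.915
outer loop
vertex 1.308 1.368 -1.775
vertex 2.972 0.361 -1.068
vertex 0.617 0.409 -1.515
endloop
endfacet
facet normal -0.804 0.487 -0.341
outer loop
vertex 0.617 0.409 -1.515
vertex 1.158 1.698 -0.951
vertex 1.308 1.368 -1.775
endloop
endfacet
facet normal 0.571 0.793 -0.214
outer loop
vertex 1.308 1.368 -1.775
vertex 2.823 0.691 -0.245
vertex 2.972 0.361 -1.068
endloop
endfacet
facet normal 0.570 0.793 -0.214
outer loop
vertex 1.158 1.698 -0.951
vertex 2.823 0.691 -0.245
vertex 1.308 1.368 -1.775
endloop
endfacet
facet normal -0.631 0.542 -0.555
outer loop
vertex 2.001 -1.29 -0.3
vertex 1.711 -1.138 0.178
vertex 2.16 -0.871 -0.072
endloop
endfacet
facet normal 0.708 0.110 -0.697
outer loop
vertex 2.001 -1.29 -0.3
vertex 2.16 -0.871 -0.072
vertex 2.96 -2.114 0.544
endloop
endfacet
facet normal 0.708 0.110 -0.697
outer loop
vertex 2.96 -2.114 0.544
vertex 2.16 -0.871 -0.072
vertex 3.119 -1.695 0.772
endloop
endfacet
facet normal 0.630 -0.542 0.556
outer loop
vertex 2.96 -2.114 0.544
vertex 3.119 -1.695 0.772
vertex 2.669 -1.962 1.022
endloop
endfacet
facet normal -0.631 0.542 -0.554
outer loop
vertex 2.16 -0.871 -0.072
vertex 1.711 -1.138 0.178
vertex 1.981 -0.653 0.345
endloop
endfacet
facet normal 0.689 0.720 -0.080
outer loop
vertex 2.16 -0.871 -0.072
vertex 1.981 -0.653 0.345
vertex 3.119 -1.695 0.772
endloop
endfacet
facet normal 0.689 0.720 -0.081
outer loop
vertex 3.119 -1.695 0.772
vertex 1.981 -0.653 0.345
vertex 2.94 -1.477 1.188
endloop
endfacet
facet normal 0.630 -0.542 0.555
outer loop
vertex 3.119 -1.695 0.772
vertex 2.94 -1.477 1.188
vertex 2.669 -1.962 1.022
endloop
endfacet
facet normal -0.630 0.542 -0.556
outer loop
vertex 1.981 -0.653 0.345
vertex 1.711 -1.138 0.178
vertex 1.598 -0.8 0.636
endloop
endfacet
facet normal 0.152 0.788 0.597
outer loop
vertex 1.981 -0.653 0.345
vertex 1.598 -0.8 0.636
vertex 2.94 -1.477 1.188
endloop
endfacet
facet normal 0.152 0.788 0.596
outer loop
vertex 2.94 -1.477 1.188
vertex 1.598 -0.8 0.636
vertex 2.557 -1.624 1.48
endloop
endfacet
facet normal 0.631 -0.542 0.555
outer loop
vertex 2.94 -1.477 1.188
vertex 2.557 -1.624 1.48
vertex 2.669 -1.962 1.022
endloop
endfacet
facet normal -0.631 0.542 -0.556
outer loop
vertex 1.598 -0.8 0.636
vertex 1.711 -1.138 0.178
vertex 1.3 -1.202 0.582
endloop
endfacet
facet normal -0.502 0.261 0.825
outer loop
vertex 1.598 -0.8 0.636
vertex 1.3 -1.202 0.582
vertex 2.557 -1.624 1.48
endloop
endfacet
facet normal -0.502 0.261 0.825
outer loop
vertex 2.557 -1.624 1.48
vertex 1.3 -1.202 0.582
vertex 2.259 -2.026 1.426
endloop
endfacet
facet normal 0.631 -0.542 0.555
outer loop
vertex 2.557 -1.624 1.48
vertex 2.259 -2.026 1.426
vertex 2.669 -1.962 1.022
endloop
endfacet
facet normal -0.630 0.542 -0.555
outer loop
vertex 1.3 -1.202 0.582
vertex 1.711 -1.138 0.178
vertex 1.311 -1.556 0.224
endloop
endfacet
facet normal -0.776 -0.461 0.432
outer loop
vertex 1.3 -1.202 0.582
vertex 1.311 -1.556 0.224
vertex 2.259 -2.026 1.426
endloop
endfacet
facet normal -0.776 -0.461 0.432
outer loop
vertex 2.259 -2.026 1.426
vertex 1.311 -1.556 0.224
vertex 2.27 -2.38 1.068
endloop
endfacet
facet normal 0.631 -0.542 0.555
outer loop
vertex 2.259 -2.026 1.426
vertex 2.27 -2.38 1.068
vertex 2.669 -1.962 1.022
endloop
endfacet
facet normal -0.630 0.542 -0.556
outer loop
vertex 1.311 -1.556 0.224
vertex 1.711 -1.138 0.178
vertex 1.623 -1.595 -0.168
endloop
endfacet
facet normal -0.466 -0.837 -0.288
outer loop
vertex 1.311 -1.556 0.224
vertex 1.623 -1.595 -0.168
vertex 2.27 -2.38 1.068
endloop
endfacet
facet normal -0.466 -0.837 -0.288
outer loop
vertex 2.27 -2.38 1.068
vertex 1.623 -1.595 -0.168
vertex 2.582 -2.419 0.676
endloop
endfacet
facet normal 0.631 -0.541 0.556
outer loop
vertex 2.27 -2.38 1.068
vertex 2.582 -2.419 0.676
vertex 2.669 -1.962 1.022
endloop
endfacet
facet normal -0.631 0.542 -0.555
outer loop
vertex 1.623 -1.595 -0.168
vertex 1.711 -1.138 0.178
vertex 2.001 -1.29 -0.3
endloop
endfacet
facet normal 0.194 -0.582 -0.789
outer loop
vertex 1.623 -1.595 -0.168
vertex 2.001 -1.29 -0.3
vertex 2.582 -2.419 0.676
endloop
endfacet
facet normal 0.194 -0.582 -0.789
outer loop
vertex 2.582 -2.419 0.676
vertex 2.001 -1.29 -0.3
vertex 2.96 -2.114 0.544
endloop
endfacet
facet normal 0.631 -0.541 0.556
outer loop
vertex 2.582 -2.419 0.676
vertex 2.96 -2.114 0.544
vertex 2.669 -1.962 1.022
endloop
endfacet

endsolid


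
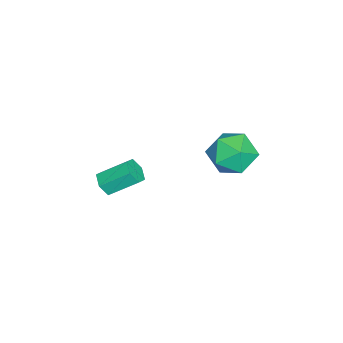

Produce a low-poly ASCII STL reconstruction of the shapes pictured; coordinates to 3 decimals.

solid 
facet normal -0.885 0.098 0.456
outer loop
vertex -1.521 2.776 2.354
vertex -1.37 1.773 2.864
vertex -1.006 2.725 3.365
endloop
endfacet
facet normal -0.587 0.736 0.336
outer loop
vertex -1.521 2.776 2.354
vertex -1.006 2.725 3.365
vertex -0.604 3.415 2.557
endloop
endfacet
facet normal -0.476 0.800 -0.365
outer loop
vertex -1.521 2.776 2.354
vertex -0.604 3.415 2.557
vertex -0.72 2.889 1.557
endloop
endfacet
facet normal -0.705 0.201 -0.680
outer loop
vertex -1.521 2.776 2.354
vertex -0.72 2.889 1.557
vertex -1.193 1.874 1.747
endloop
endfacet
facet normal -0.957 -0.232 -0.173
outer loop
vertex -1.521 2.776 2.354
vertex -1.193 1.874 1.747
vertex -1.37 1.773 2.864
endloop
endfacet
facet normal 0.048 0.748 0.662
outer loop
vertex -0.604 3.415 2.557
vertex -1.006 2.725 3.365
vertex 0.113 2.806 3.193
endloop
endfacet
facet normal -0.434 -0.284 0.855
outer loop
vertex -1.006 2.725 3.365
vertex -1.37 1.773 2.864
vertex -0.36 1.791 3.383
endloop
endfacet
facet normal -0.552 -0.818 -0.161
outer loop
vertex -1.37 1.773 2.864
vertex -1.193 1.874 1.747
vertex -0.476 1.265 2.383
endloop
endfacet
facet normal -0.143 -0.118 -0.983
outer loop
vertex -1.193 1.874 1.747
vertex -0.72 2.889 1.557
vertex -0.074 1.955 1.575
endloop
endfacet
facet normal 0.228 0.850 -0.474
outer loop
vertex -0.72 2.889 1.557
vertex -0.604 3.415 2.557
vertex 0.29 2.907 2.076
endloop
endfacet
facet normal 0.705 -0.201 0.680
outer loop
vertex 0.441 1.904 2.586
vertex 0.113 2.806 3.193
vertex -0.36 1.791 3.383
endloop
endfacet
facet normal 0.476 -0.800 0.365
outer loop
vertex 0.441 1.904 2.586
vertex -0.36 1.791 3.383
vertex -0.476 1.265 2.383
endloop
endfacet
facet normal 0.587 -0.736 -0.336
outer loop
vertex 0.441 1.904 2.586
vertex -0.476 1.265 2.383
vertex -0.074 1.955 1.575
endloop
endfacet
facet normal 0.885 -0.098 -0.456
outer loop
vertex 0.441 1.904 2.586
vertex -0.074 1.955 1.575
vertex 0.29 2.907 2.076
endloop
endfacet
facet normal 0.957 0.232 0.173
outer loop
vertex 0.441 1.904 2.586
vertex 0.29 2.907 2.076
vertex 0.113 2.806 3.193
endloop
endfacet
facet normal 0.143 0.118 0.983
outer loop
vertex -0.36 1.791 3.383
vertex 0.113 2.806 3.193
vertex -1.006 2.725 3.365
endloop
endfacet
facet normal -0.228 -0.850 0.474
outer loop
vertex -0.476 1.265 2.383
vertex -0.36 1.791 3.383
vertex -1.37 1.773 2.864
endloop
endfacet
facet normal -0.048 -0.748 -0.662
outer loop
vertex -0.074 1.955 1.575
vertex -0.476 1.265 2.383
vertex -1.193 1.874 1.747
endloop
endfacet
facet normal 0.434 0.284 -0.855
outer loop
vertex 0.29 2.907 2.076
vertex -0.074 1.955 1.575
vertex -0.72 2.889 1.557
endloop
endfacet
facet normal 0.552 0.818 0.161
outer loop
vertex 0.113 2.806 3.193
vertex 0.29 2.907 2.076
vertex -0.604 3.415 2.557
endloop
endfacet
facet normal 0.169 -0.800 -0.576
outer loop
vertex -0.034 -2.629 -0.931
vertex -0.57 -2.901 -0.711
vertex -0.59 -2.53 -1.232
endloop
endfacet
facet normal 0.465 0.581 -0.668
outer loop
vertex -0.034 -2.629 -0.931
vertex -0.59 -2.53 -1.232
vertex -0.294 -1.406 -0.048
endloop
endfacet
facet normal 0.466 0.581 -0.668
outer loop
vertex -0.294 -1.406 -0.048
vertex -0.59 -2.53 -1.232
vertex -0.85 -1.307 -0.35
endloop
endfacet
facet normal -0.171 0.799 0.577
outer loop
vertex -0.294 -1.406 -0.048
vertex -0.85 -1.307 -0.35
vertex -0.83 -1.679 0.171
endloop
endfacet
facet normal 0.169 -0.800 -0.576
outer loop
vertex -0.59 -2.53 -1.232
vertex -0.57 -2.901 -0.711
vertex -1.126 -2.802 -1.012
endloop
endfacet
facet normal -0.520 0.424 -0.742
outer loop
vertex -0.59 -2.53 -1.232
vertex -1.126 -2.802 -1.012
vertex -0.85 -1.307 -0.35
endloop
endfacet
facet normal -0.520 0.424 -0.742
outer loop
vertex -0.85 -1.307 -0.35
vertex -1.126 -2.802 -1.012
vertex -1.386 -1.579 -0.13
endloop
endfacet
facet normal -0.169 0.799 0.577
outer loop
vertex -0.85 -1.307 -0.35
vertex -1.386 -1.579 -0.13
vertex -0.83 -1.679 0.171
endloop
endfacet
facet normal 0.171 -0.798 -0.578
outer loop
vertex -1.126 -2.802 -1.012
vertex -0.57 -2.901 -0.711
vertex -1.106 -3.174 -0.492
endloop
endfacet
facet normal -0.985 -0.156 -0.074
outer loop
vertex -1.126 -2.802 -1.012
vertex -1.106 -3.174 -0.492
vertex -1.386 -1.579 -0.13
endloop
endfacet
facet normal -0.985 -0.156 -0.074
outer loop
vertex -1.386 -1.579 -0.13
vertex -1.106 -3.174 -0.492
vertex -1.366 -1.951 0.391
endloop
endfacet
facet normal -0.169 0.799 0.577
outer loop
vertex -1.386 -1.579 -0.13
vertex -1.366 -1.951 0.391
vertex -0.83 -1.679 0.171
endloop
endfacet
facet normal 0.171 -0.799 -0.577
outer loop
vertex -1.106 -3.174 -0.492
vertex -0.57 -2.901 -0.711
vertex -0.55 -3.273 -0.19
endloop
endfacet
facet normal -0.466 -0.581 0.667
outer loop
vertex -1.106 -3.174 -0.492
vertex -0.55 -3.273 -0.19
vertex -1.366 -1.951 0.391
endloop
endfacet
facet normal -0.465 -0.581 0.668
outer loop
vertex -1.366 -1.951 0.391
vertex -0.55 -3.273 -0.19
vertex -0.81 -2.05 0.692
endloop
endfacet
facet normal -0.169 0.800 0.576
outer loop
vertex -1.366 -1.951 0.391
vertex -0.81 -2.05 0.692
vertex -0.83 -1.679 0.171
endloop
endfacet
facet normal 0.169 -0.799 -0.577
outer loop
vertex -0.55 -3.273 -0.19
vertex -0.57 -2.901 -0.711
vertex -0.014 -3.001 -0.41
endloop
endfacet
facet normal 0.520 -0.424 0.742
outer loop
vertex -0.55 -3.273 -0.19
vertex -0.014 -3.001 -0.41
vertex -0.81 -2.05 0.692
endloop
endfacet
facet normal 0.520 -0.424 0.742
outer loop
vertex -0.81 -2.05 0.692
vertex -0.014 -3.001 -0.41
vertex -0.274 -1.778 0.472
endloop
endfacet
facet normal -0.169 0.800 0.576
outer loop
vertex -0.81 -2.05 0.692
vertex -0.274 -1.778 0.472
vertex -0.83 -1.679 0.171
endloop
endfacet
facet normal 0.169 -0.799 -0.577
outer loop
vertex -0.014 -3.001 -0.41
vertex -0.57 -2.901 -0.711
vertex -0.034 -2.629 -0.931
endloop
endfacet
facet normal 0.985 0.156 0.074
outer loop
vertex -0.014 -3.001 -0.41
vertex -0.034 -2.629 -0.931
vertex -0.274 -1.778 0.472
endloop
endfacet
facet normal 0.985 0.156 0.074
outer loop
vertex -0.274 -1.778 0.472
vertex -0.034 -2.629 -0.931
vertex -0.294 -1.406 -0.048
endloop
endfacet
facet normal -0.171 0.798 0.578
outer loop
vertex -0.274 -1.778 0.472
vertex -0.294 -1.406 -0.048
vertex -0.83 -1.679 0.171
endloop
endfacet

endsolid


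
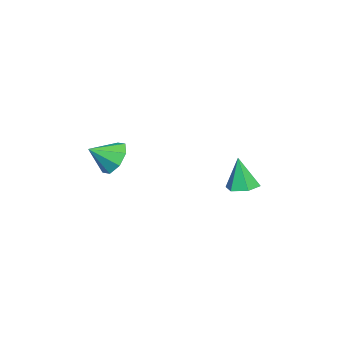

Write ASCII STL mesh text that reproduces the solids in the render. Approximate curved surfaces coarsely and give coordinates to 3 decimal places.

solid 
facet normal -0.469 0.703 -0.534
outer loop
vertex -1.142 -2.467 2.594
vertex -1.434 -2.026 3.431
vertex -0.645 -1.95 2.838
endloop
endfacet
facet normal 0.752 -0.555 -0.356
outer loop
vertex -1.142 -2.467 2.594
vertex -0.645 -1.95 2.838
vertex -0.786 -2.994 4.169
endloop
endfacet
facet normal -0.470 0.702 -0.535
outer loop
vertex -0.645 -1.95 2.838
vertex -1.434 -2.026 3.431
vertex -0.61 -1.476 3.429
endloop
endfacet
facet normal 0.994 -0.104 0.024
outer loop
vertex -0.645 -1.95 2.838
vertex -0.61 -1.476 3.429
vertex -0.786 -2.994 4.169
endloop
endfacet
facet normal -0.470 0.702 -0.535
outer loop
vertex -0.61 -1.476 3.429
vertex -1.434 -2.026 3.431
vertex -1.058 -1.325 4.021
endloop
endfacet
facet normal 0.806 0.181 0.564
outer loop
vertex -0.61 -1.476 3.429
vertex -1.058 -1.325 4.021
vertex -0.786 -2.994 4.169
endloop
endfacet
facet normal -0.469 0.702 -0.536
outer loop
vertex -1.058 -1.325 4.021
vertex -1.434 -2.026 3.431
vertex -1.727 -1.584 4.267
endloop
endfacet
facet normal 0.297 0.132 0.946
outer loop
vertex -1.058 -1.325 4.021
vertex -1.727 -1.584 4.267
vertex -0.786 -2.994 4.169
endloop
endfacet
facet normal -0.470 0.701 -0.536
outer loop
vertex -1.727 -1.584 4.267
vertex -1.434 -2.026 3.431
vertex -2.223 -2.102 4.024
endloop
endfacet
facet normal -0.233 -0.221 0.947
outer loop
vertex -1.727 -1.584 4.267
vertex -2.223 -2.102 4.024
vertex -0.786 -2.994 4.169
endloop
endfacet
facet normal -0.469 0.703 -0.535
outer loop
vertex -2.223 -2.102 4.024
vertex -1.434 -2.026 3.431
vertex -2.258 -2.575 3.433
endloop
endfacet
facet normal -0.475 -0.673 0.567
outer loop
vertex -2.223 -2.102 4.024
vertex -2.258 -2.575 3.433
vertex -0.786 -2.994 4.169
endloop
endfacet
facet normal -0.470 0.703 -0.535
outer loop
vertex -2.258 -2.575 3.433
vertex -1.434 -2.026 3.431
vertex -1.81 -2.726 2.841
endloop
endfacet
facet normal -0.286 -0.958 0.028
outer loop
vertex -2.258 -2.575 3.433
vertex -1.81 -2.726 2.841
vertex -0.786 -2.994 4.169
endloop
endfacet
facet normal -0.470 0.703 -0.534
outer loop
vertex -1.81 -2.726 2.841
vertex -1.434 -2.026 3.431
vertex -1.142 -2.467 2.594
endloop
endfacet
facet normal 0.221 -0.909 -0.354
outer loop
vertex -1.81 -2.726 2.841
vertex -1.142 -2.467 2.594
vertex -0.786 -2.994 4.169
endloop
endfacet
facet normal 0.086 0.169 -0.982
outer loop
vertex -1.749 3.293 1.983
vertex -2.457 3.665 1.985
vertex -1.786 4.081 2.115
endloop
endfacet
facet normal 0.892 -0.034 0.452
outer loop
vertex -1.749 3.293 1.983
vertex -1.786 4.081 2.115
vertex -2.603 3.375 3.675
endloop
endfacet
facet normal 0.085 0.170 -0.982
outer loop
vertex -1.786 4.081 2.115
vertex -2.457 3.665 1.985
vertex -2.494 4.453 2.118
endloop
endfacet
facet normal 0.393 0.743 0.542
outer loop
vertex -1.786 4.081 2.115
vertex -2.494 4.453 2.118
vertex -2.603 3.375 3.675
endloop
endfacet
facet normal 0.085 0.170 -0.982
outer loop
vertex -2.494 4.453 2.118
vertex -2.457 3.665 1.985
vertex -3.165 4.037 1.988
endloop
endfacet
facet normal -0.531 0.714 0.457
outer loop
vertex -2.494 4.453 2.118
vertex -3.165 4.037 1.988
vertex -2.603 3.375 3.675
endloop
endfacet
facet normal 0.084 0.168 -0.982
outer loop
vertex -3.165 4.037 1.988
vertex -2.457 3.665 1.985
vertex -3.128 3.249 1.856
endloop
endfacet
facet normal -0.955 -0.092 0.282
outer loop
vertex -3.165 4.037 1.988
vertex -3.128 3.249 1.856
vertex -2.603 3.375 3.675
endloop
endfacet
facet normal 0.084 0.168 -0.982
outer loop
vertex -3.128 3.249 1.856
vertex -2.457 3.665 1.985
vertex -2.42 2.877 1.853
endloop
endfacet
facet normal -0.456 -0.869 0.192
outer loop
vertex -3.128 3.249 1.856
vertex -2.42 2.877 1.853
vertex -2.603 3.375 3.675
endloop
endfacet
facet normal 0.086 0.169 -0.982
outer loop
vertex -2.42 2.877 1.853
vertex -2.457 3.665 1.985
vertex -1.749 3.293 1.983
endloop
endfacet
facet normal 0.467 -0.840 0.276
outer loop
vertex -2.42 2.877 1.853
vertex -1.749 3.293 1.983
vertex -2.603 3.375 3.675
endloop
endfacet

endsolid


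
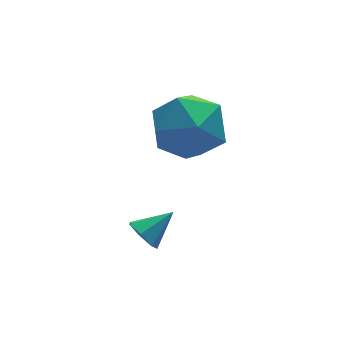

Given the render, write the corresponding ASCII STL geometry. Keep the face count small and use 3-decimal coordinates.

solid 
facet normal 0.400 0.392 0.829
outer loop
vertex 3.08 3.906 -0.37
vertex 2.393 3.237 0.278
vertex 3.436 2.855 -0.045
endloop
endfacet
facet normal 0.874 0.387 0.294
outer loop
vertex 3.08 3.906 -0.37
vertex 3.436 2.855 -0.045
vertex 3.635 3.225 -1.122
endloop
endfacet
facet normal 0.599 0.761 -0.247
outer loop
vertex 3.08 3.906 -0.37
vertex 3.635 3.225 -1.122
vertex 2.716 3.837 -1.465
endloop
endfacet
facet normal -0.045 0.998 -0.048
outer loop
vertex 3.08 3.906 -0.37
vertex 2.716 3.837 -1.465
vertex 1.948 3.844 -0.601
endloop
endfacet
facet normal -0.168 0.769 0.616
outer loop
vertex 3.08 3.906 -0.37
vertex 1.948 3.844 -0.601
vertex 2.393 3.237 0.278
endloop
endfacet
facet normal 0.955 -0.288 0.078
outer loop
vertex 3.635 3.225 -1.122
vertex 3.436 2.855 -0.045
vertex 3.292 2.136 -0.939
endloop
endfacet
facet normal 0.188 -0.281 0.941
outer loop
vertex 3.436 2.855 -0.045
vertex 2.393 3.237 0.278
vertex 2.524 2.143 -0.075
endloop
endfacet
facet normal -0.730 0.330 0.598
outer loop
vertex 2.393 3.237 0.278
vertex 1.948 3.844 -0.601
vertex 1.605 2.755 -0.418
endloop
endfacet
facet normal -0.531 0.700 -0.478
outer loop
vertex 1.948 3.844 -0.601
vertex 2.716 3.837 -1.465
vertex 1.804 3.125 -1.495
endloop
endfacet
facet normal 0.510 0.319 -0.799
outer loop
vertex 2.716 3.837 -1.465
vertex 3.635 3.225 -1.122
vertex 2.847 2.743 -1.818
endloop
endfacet
facet normal 0.045 -0.998 0.048
outer loop
vertex 2.16 2.074 -1.17
vertex 3.292 2.136 -0.939
vertex 2.524 2.143 -0.075
endloop
endfacet
facet normal -0.599 -0.761 0.247
outer loop
vertex 2.16 2.074 -1.17
vertex 2.524 2.143 -0.075
vertex 1.605 2.755 -0.418
endloop
endfacet
facet normal -0.874 -0.387 -0.294
outer loop
vertex 2.16 2.074 -1.17
vertex 1.605 2.755 -0.418
vertex 1.804 3.125 -1.495
endloop
endfacet
facet normal -0.400 -0.392 -0.829
outer loop
vertex 2.16 2.074 -1.17
vertex 1.804 3.125 -1.495
vertex 2.847 2.743 -1.818
endloop
endfacet
facet normal 0.168 -0.769 -0.616
outer loop
vertex 2.16 2.074 -1.17
vertex 2.847 2.743 -1.818
vertex 3.292 2.136 -0.939
endloop
endfacet
facet normal 0.531 -0.700 0.478
outer loop
vertex 2.524 2.143 -0.075
vertex 3.292 2.136 -0.939
vertex 3.436 2.855 -0.045
endloop
endfacet
facet normal -0.510 -0.319 0.799
outer loop
vertex 1.605 2.755 -0.418
vertex 2.524 2.143 -0.075
vertex 2.393 3.237 0.278
endloop
endfacet
facet normal -0.955 0.288 -0.078
outer loop
vertex 1.804 3.125 -1.495
vertex 1.605 2.755 -0.418
vertex 1.948 3.844 -0.601
endloop
endfacet
facet normal -0.188 0.281 -0.941
outer loop
vertex 2.847 2.743 -1.818
vertex 1.804 3.125 -1.495
vertex 2.716 3.837 -1.465
endloop
endfacet
facet normal 0.730 -0.330 -0.598
outer loop
vertex 3.292 2.136 -0.939
vertex 2.847 2.743 -1.818
vertex 3.635 3.225 -1.122
endloop
endfacet
facet normal -0.834 -0.091 -0.544
outer loop
vertex 1.081 1.349 -3.915
vertex 0.828 1.712 -3.588
vertex 1.117 1.806 -4.047
endloop
endfacet
facet normal 0.848 -0.208 -0.487
outer loop
vertex 1.081 1.349 -3.915
vertex 1.117 1.806 -4.047
vertex 1.712 1.808 -3.012
endloop
endfacet
facet normal -0.834 -0.092 -0.544
outer loop
vertex 1.117 1.806 -4.047
vertex 0.828 1.712 -3.588
vertex 0.935 2.192 -3.833
endloop
endfacet
facet normal 0.715 0.565 -0.412
outer loop
vertex 1.117 1.806 -4.047
vertex 0.935 2.192 -3.833
vertex 1.712 1.808 -3.012
endloop
endfacet
facet normal -0.834 -0.091 -0.544
outer loop
vertex 0.935 2.192 -3.833
vertex 0.828 1.712 -3.588
vertex 0.673 2.217 -3.435
endloop
endfacet
facet normal 0.311 0.939 0.145
outer loop
vertex 0.935 2.192 -3.833
vertex 0.673 2.217 -3.435
vertex 1.712 1.808 -3.012
endloop
endfacet
facet normal -0.833 -0.090 -0.546
outer loop
vertex 0.673 2.217 -3.435
vertex 0.828 1.712 -3.588
vertex 0.527 1.861 -3.153
endloop
endfacet
facet normal -0.063 0.635 0.770
outer loop
vertex 0.673 2.217 -3.435
vertex 0.527 1.861 -3.153
vertex 1.712 1.808 -3.012
endloop
endfacet
facet normal -0.833 -0.092 -0.545
outer loop
vertex 0.527 1.861 -3.153
vertex 0.828 1.712 -3.588
vertex 0.608 1.393 -3.198
endloop
endfacet
facet normal -0.122 -0.116 0.986
outer loop
vertex 0.527 1.861 -3.153
vertex 0.608 1.393 -3.198
vertex 1.712 1.808 -3.012
endloop
endfacet
facet normal -0.834 -0.090 -0.544
outer loop
vertex 0.608 1.393 -3.198
vertex 0.828 1.712 -3.588
vertex 0.854 1.165 -3.537
endloop
endfacet
facet normal 0.176 -0.753 0.634
outer loop
vertex 0.608 1.393 -3.198
vertex 0.854 1.165 -3.537
vertex 1.712 1.808 -3.012
endloop
endfacet
facet normal -0.834 -0.090 -0.545
outer loop
vertex 0.854 1.165 -3.537
vertex 0.828 1.712 -3.588
vertex 1.081 1.349 -3.915
endloop
endfacet
facet normal 0.608 -0.794 -0.021
outer loop
vertex 0.854 1.165 -3.537
vertex 1.081 1.349 -3.915
vertex 1.712 1.808 -3.012
endloop
endfacet

endsolid


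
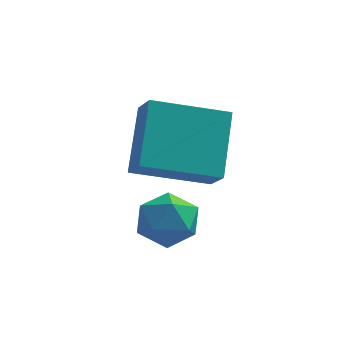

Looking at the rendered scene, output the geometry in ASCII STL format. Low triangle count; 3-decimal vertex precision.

solid 
facet normal -0.926 -0.260 0.274
outer loop
vertex -1.5 2.944 1.712
vertex -1.499 4.087 2.803
vertex -1.81 3.469 1.163
endloop
endfacet
facet normal -0.001 -0.723 -0.691
outer loop
vertex -0.301 3.893 0.717
vertex -1.5 2.944 1.712
vertex -1.81 3.469 1.163
endloop
endfacet
facet normal -0.926 -0.261 0.274
outer loop
vertex -1.81 3.469 1.163
vertex -1.499 4.087 2.803
vertex -1.809 4.611 2.254
endloop
endfacet
facet normal -0.378 0.640 -0.669
outer loop
vertex -1.809 4.611 2.254
vertex -0.301 3.893 0.717
vertex -1.81 3.469 1.163
endloop
endfacet
facet normal 0.378 -0.640 0.670
outer loop
vertex -1.5 2.944 1.712
vertex 0.01 4.511 2.357
vertex -1.499 4.087 2.803
endloop
endfacet
facet normal -0.000 -0.723 -0.690
outer loop
vertex 0.009 3.369 1.266
vertex -1.5 2.944 1.712
vertex -0.301 3.893 0.717
endloop
endfacet
facet normal 0.378 -0.640 0.669
outer loop
vertex 0.009 3.369 1.266
vertex 0.01 4.511 2.357
vertex -1.5 2.944 1.712
endloop
endfacet
facet normal 0.001 0.724 0.690
outer loop
vertex -1.499 4.087 2.803
vertex 0.01 4.511 2.357
vertex -1.809 4.611 2.254
endloop
endfacet
facet normal -0.378 0.639 -0.670
outer loop
vertex -0.3 5.036 1.808
vertex -0.301 3.893 0.717
vertex -1.809 4.611 2.254
endloop
endfacet
facet normal 0.001 0.723 0.691
outer loop
vertex -1.809 4.611 2.254
vertex 0.01 4.511 2.357
vertex -0.3 5.036 1.808
endloop
endfacet
facet normal 0.926 0.261 -0.274
outer loop
vertex -0.3 5.036 1.808
vertex 0.009 3.369 1.266
vertex -0.301 3.893 0.717
endloop
endfacet
facet normal 0.926 0.261 -0.274
outer loop
vertex 0.01 4.511 2.357
vertex 0.009 3.369 1.266
vertex -0.3 5.036 1.808
endloop
endfacet
facet normal 0.436 0.810 0.392
outer loop
vertex -0.721 3.098 0.452
vertex -0.958 2.937 1.049
vertex -0.366 2.712 0.856
endloop
endfacet
facet normal 0.807 0.567 -0.167
outer loop
vertex -0.721 3.098 0.452
vertex -0.366 2.712 0.856
vertex -0.401 2.571 0.21
endloop
endfacet
facet normal 0.374 0.565 -0.736
outer loop
vertex -0.721 3.098 0.452
vertex -0.401 2.571 0.21
vertex -1.015 2.709 0.004
endloop
endfacet
facet normal -0.263 0.807 -0.528
outer loop
vertex -0.721 3.098 0.452
vertex -1.015 2.709 0.004
vertex -1.359 2.936 0.522
endloop
endfacet
facet normal -0.225 0.960 0.169
outer loop
vertex -0.721 3.098 0.452
vertex -1.359 2.936 0.522
vertex -0.958 2.937 1.049
endloop
endfacet
facet normal 0.994 -0.109 -0.030
outer loop
vertex -0.401 2.571 0.21
vertex -0.366 2.712 0.856
vertex -0.441 2.084 0.658
endloop
endfacet
facet normal 0.394 0.286 0.874
outer loop
vertex -0.366 2.712 0.856
vertex -0.958 2.937 1.049
vertex -0.785 2.311 1.176
endloop
endfacet
facet normal -0.676 0.528 0.514
outer loop
vertex -0.958 2.937 1.049
vertex -1.359 2.936 0.522
vertex -1.399 2.449 0.97
endloop
endfacet
facet normal -0.738 0.282 -0.613
outer loop
vertex -1.359 2.936 0.522
vertex -1.015 2.709 0.004
vertex -1.434 2.308 0.324
endloop
endfacet
facet normal 0.293 -0.112 -0.949
outer loop
vertex -1.015 2.709 0.004
vertex -0.401 2.571 0.21
vertex -0.842 2.083 0.131
endloop
endfacet
facet normal 0.263 -0.807 0.528
outer loop
vertex -1.079 1.922 0.728
vertex -0.441 2.084 0.658
vertex -0.785 2.311 1.176
endloop
endfacet
facet normal -0.374 -0.565 0.736
outer loop
vertex -1.079 1.922 0.728
vertex -0.785 2.311 1.176
vertex -1.399 2.449 0.97
endloop
endfacet
facet normal -0.807 -0.567 0.167
outer loop
vertex -1.079 1.922 0.728
vertex -1.399 2.449 0.97
vertex -1.434 2.308 0.324
endloop
endfacet
facet normal -0.436 -0.810 -0.392
outer loop
vertex -1.079 1.922 0.728
vertex -1.434 2.308 0.324
vertex -0.842 2.083 0.131
endloop
endfacet
facet normal 0.225 -0.960 -0.169
outer loop
vertex -1.079 1.922 0.728
vertex -0.842 2.083 0.131
vertex -0.441 2.084 0.658
endloop
endfacet
facet normal 0.738 -0.282 0.613
outer loop
vertex -0.785 2.311 1.176
vertex -0.441 2.084 0.658
vertex -0.366 2.712 0.856
endloop
endfacet
facet normal -0.293 0.112 0.949
outer loop
vertex -1.399 2.449 0.97
vertex -0.785 2.311 1.176
vertex -0.958 2.937 1.049
endloop
endfacet
facet normal -0.994 0.109 0.030
outer loop
vertex -1.434 2.308 0.324
vertex -1.399 2.449 0.97
vertex -1.359 2.936 0.522
endloop
endfacet
facet normal -0.394 -0.286 -0.874
outer loop
vertex -0.842 2.083 0.131
vertex -1.434 2.308 0.324
vertex -1.015 2.709 0.004
endloop
endfacet
facet normal 0.676 -0.528 -0.514
outer loop
vertex -0.441 2.084 0.658
vertex -0.842 2.083 0.131
vertex -0.401 2.571 0.21
endloop
endfacet

endsolid


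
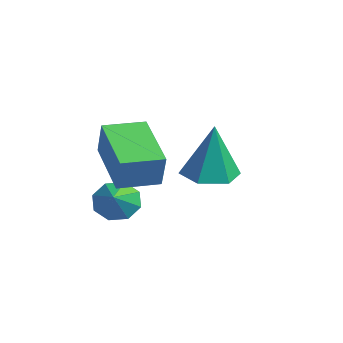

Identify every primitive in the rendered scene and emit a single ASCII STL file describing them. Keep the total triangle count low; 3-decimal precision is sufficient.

solid 
facet normal -0.124 -0.019 -0.992
outer loop
vertex -3.101 -0.99 0.363
vertex -3.772 -0.28 0.433
vertex -2.827 -0.051 0.311
endloop
endfacet
facet normal 0.930 -0.257 0.262
outer loop
vertex -3.101 -0.99 0.363
vertex -2.827 -0.051 0.311
vertex -3.508 -0.24 2.547
endloop
endfacet
facet normal -0.124 -0.018 -0.992
outer loop
vertex -2.827 -0.051 0.311
vertex -3.772 -0.28 0.433
vertex -3.498 0.66 0.382
endloop
endfacet
facet normal 0.713 0.646 0.272
outer loop
vertex -2.827 -0.051 0.311
vertex -3.498 0.66 0.382
vertex -3.508 -0.24 2.547
endloop
endfacet
facet normal -0.124 -0.018 -0.992
outer loop
vertex -3.498 0.66 0.382
vertex -3.772 -0.28 0.433
vertex -4.443 0.431 0.504
endloop
endfacet
facet normal -0.172 0.910 0.377
outer loop
vertex -3.498 0.66 0.382
vertex -4.443 0.431 0.504
vertex -3.508 -0.24 2.547
endloop
endfacet
facet normal -0.125 -0.019 -0.992
outer loop
vertex -4.443 0.431 0.504
vertex -3.772 -0.28 0.433
vertex -4.717 -0.509 0.556
endloop
endfacet
facet normal -0.839 0.271 0.473
outer loop
vertex -4.443 0.431 0.504
vertex -4.717 -0.509 0.556
vertex -3.508 -0.24 2.547
endloop
endfacet
facet normal -0.125 -0.019 -0.992
outer loop
vertex -4.717 -0.509 0.556
vertex -3.772 -0.28 0.433
vertex -4.046 -1.219 0.485
endloop
endfacet
facet normal -0.621 -0.633 0.463
outer loop
vertex -4.717 -0.509 0.556
vertex -4.046 -1.219 0.485
vertex -3.508 -0.24 2.547
endloop
endfacet
facet normal -0.124 -0.019 -0.992
outer loop
vertex -4.046 -1.219 0.485
vertex -3.772 -0.28 0.433
vertex -3.101 -0.99 0.363
endloop
endfacet
facet normal 0.263 -0.896 0.357
outer loop
vertex -4.046 -1.219 0.485
vertex -3.101 -0.99 0.363
vertex -3.508 -0.24 2.547
endloop
endfacet
facet normal -0.923 0.084 0.375
outer loop
vertex -2.783 -4.231 3.412
vertex -2.656 -2.856 3.416
vertex -3.26 -4.183 2.226
endloop
endfacet
facet normal -0.092 -0.996 -0.003
outer loop
vertex -1.284 -4.364 1.424
vertex -2.783 -4.231 3.412
vertex -3.26 -4.183 2.226
endloop
endfacet
facet normal -0.923 0.085 0.374
outer loop
vertex -3.26 -4.183 2.226
vertex -2.656 -2.856 3.416
vertex -3.133 -2.809 2.229
endloop
endfacet
facet normal -0.373 0.036 -0.927
outer loop
vertex -3.133 -2.809 2.229
vertex -1.284 -4.364 1.424
vertex -3.26 -4.183 2.226
endloop
endfacet
facet normal 0.373 -0.037 0.927
outer loop
vertex -2.783 -4.231 3.412
vertex -0.68 -3.037 2.614
vertex -2.656 -2.856 3.416
endloop
endfacet
facet normal -0.092 -0.996 -0.003
outer loop
vertex -0.807 -4.411 2.611
vertex -2.783 -4.231 3.412
vertex -1.284 -4.364 1.424
endloop
endfacet
facet normal 0.373 -0.036 0.927
outer loop
vertex -0.807 -4.411 2.611
vertex -0.68 -3.037 2.614
vertex -2.783 -4.231 3.412
endloop
endfacet
facet normal 0.092 0.996 0.002
outer loop
vertex -2.656 -2.856 3.416
vertex -0.68 -3.037 2.614
vertex -3.133 -2.809 2.229
endloop
endfacet
facet normal -0.373 0.037 -0.927
outer loop
vertex -1.157 -2.989 1.428
vertex -1.284 -4.364 1.424
vertex -3.133 -2.809 2.229
endloop
endfacet
facet normal 0.092 0.996 0.003
outer loop
vertex -3.133 -2.809 2.229
vertex -0.68 -3.037 2.614
vertex -1.157 -2.989 1.428
endloop
endfacet
facet normal 0.923 -0.084 -0.374
outer loop
vertex -1.157 -2.989 1.428
vertex -0.807 -4.411 2.611
vertex -1.284 -4.364 1.424
endloop
endfacet
facet normal 0.923 -0.085 -0.375
outer loop
vertex -0.68 -3.037 2.614
vertex -0.807 -4.411 2.611
vertex -1.157 -2.989 1.428
endloop
endfacet
facet normal -0.767 0.385 -0.513
outer loop
vertex -3.06 -3.937 -0.684
vertex -3.309 -3.575 -0.04
vertex -2.826 -3.391 -0.624
endloop
endfacet
facet normal 0.835 -0.307 -0.457
outer loop
vertex -3.06 -3.937 -0.684
vertex -2.826 -3.391 -0.624
vertex -2.411 -4.025 0.56
endloop
endfacet
facet normal -0.767 0.385 -0.513
outer loop
vertex -2.826 -3.391 -0.624
vertex -3.309 -3.575 -0.04
vertex -2.875 -2.953 -0.222
endloop
endfacet
facet normal 0.944 0.274 -0.184
outer loop
vertex -2.826 -3.391 -0.624
vertex -2.875 -2.953 -0.222
vertex -2.411 -4.025 0.56
endloop
endfacet
facet normal -0.767 0.385 -0.514
outer loop
vertex -2.875 -2.953 -0.222
vertex -3.309 -3.575 -0.04
vertex -3.179 -2.879 0.287
endloop
endfacet
facet normal 0.735 0.577 0.355
outer loop
vertex -2.875 -2.953 -0.222
vertex -3.179 -2.879 0.287
vertex -2.411 -4.025 0.56
endloop
endfacet
facet normal -0.768 0.384 -0.513
outer loop
vertex -3.179 -2.879 0.287
vertex -3.309 -3.575 -0.04
vertex -3.558 -3.213 0.604
endloop
endfacet
facet normal 0.332 0.423 0.843
outer loop
vertex -3.179 -2.879 0.287
vertex -3.558 -3.213 0.604
vertex -2.411 -4.025 0.56
endloop
endfacet
facet normal -0.767 0.385 -0.513
outer loop
vertex -3.558 -3.213 0.604
vertex -3.309 -3.575 -0.04
vertex -3.792 -3.759 0.544
endloop
endfacet
facet normal -0.030 -0.096 0.995
outer loop
vertex -3.558 -3.213 0.604
vertex -3.792 -3.759 0.544
vertex -2.411 -4.025 0.56
endloop
endfacet
facet normal -0.767 0.384 -0.514
outer loop
vertex -3.792 -3.759 0.544
vertex -3.309 -3.575 -0.04
vertex -3.742 -4.197 0.142
endloop
endfacet
facet normal -0.139 -0.678 0.722
outer loop
vertex -3.792 -3.759 0.544
vertex -3.742 -4.197 0.142
vertex -2.411 -4.025 0.56
endloop
endfacet
facet normal -0.768 0.384 -0.513
outer loop
vertex -3.742 -4.197 0.142
vertex -3.309 -3.575 -0.04
vertex -3.439 -4.271 -0.367
endloop
endfacet
facet normal 0.069 -0.981 0.184
outer loop
vertex -3.742 -4.197 0.142
vertex -3.439 -4.271 -0.367
vertex -2.411 -4.025 0.56
endloop
endfacet
facet normal -0.768 0.384 -0.513
outer loop
vertex -3.439 -4.271 -0.367
vertex -3.309 -3.575 -0.04
vertex -3.06 -3.937 -0.684
endloop
endfacet
facet normal 0.473 -0.826 -0.305
outer loop
vertex -3.439 -4.271 -0.367
vertex -3.06 -3.937 -0.684
vertex -2.411 -4.025 0.56
endloop
endfacet

endsolid


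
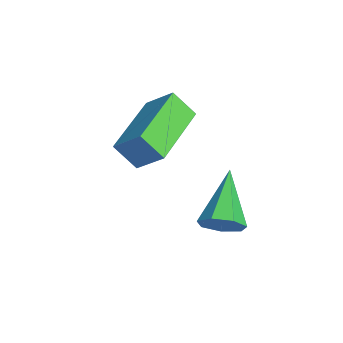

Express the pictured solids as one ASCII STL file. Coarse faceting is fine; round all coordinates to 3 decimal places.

solid 
facet normal 0.824 -0.247 -0.509
outer loop
vertex 1.306 1.965 -2.585
vertex 0.983 1.757 -3.007
vertex 1.183 2.287 -2.94
endloop
endfacet
facet normal 0.225 0.759 0.611
outer loop
vertex 1.306 1.965 -2.585
vertex 1.183 2.287 -2.94
vertex -0.303 2.143 -2.213
endloop
endfacet
facet normal 0.825 -0.247 -0.509
outer loop
vertex 1.183 2.287 -2.94
vertex 0.983 1.757 -3.007
vertex 0.91 2.21 -3.345
endloop
endfacet
facet normal -0.141 0.986 -0.093
outer loop
vertex 1.183 2.287 -2.94
vertex 0.91 2.21 -3.345
vertex -0.303 2.143 -2.213
endloop
endfacet
facet normal 0.825 -0.247 -0.509
outer loop
vertex 0.91 2.21 -3.345
vertex 0.983 1.757 -3.007
vertex 0.692 1.792 -3.496
endloop
endfacet
facet normal -0.594 0.529 -0.606
outer loop
vertex 0.91 2.21 -3.345
vertex 0.692 1.792 -3.496
vertex -0.303 2.143 -2.213
endloop
endfacet
facet normal 0.825 -0.248 -0.508
outer loop
vertex 0.692 1.792 -3.496
vertex 0.983 1.757 -3.007
vertex 0.693 1.348 -3.278
endloop
endfacet
facet normal -0.795 -0.269 -0.543
outer loop
vertex 0.692 1.792 -3.496
vertex 0.693 1.348 -3.278
vertex -0.303 2.143 -2.213
endloop
endfacet
facet normal 0.824 -0.247 -0.509
outer loop
vertex 0.693 1.348 -3.278
vertex 0.983 1.757 -3.007
vertex 0.913 1.212 -2.856
endloop
endfacet
facet normal -0.591 -0.805 0.049
outer loop
vertex 0.693 1.348 -3.278
vertex 0.913 1.212 -2.856
vertex -0.303 2.143 -2.213
endloop
endfacet
facet normal 0.825 -0.247 -0.508
outer loop
vertex 0.913 1.212 -2.856
vertex 0.983 1.757 -3.007
vertex 1.185 1.487 -2.548
endloop
endfacet
facet normal -0.135 -0.677 0.724
outer loop
vertex 0.913 1.212 -2.856
vertex 1.185 1.487 -2.548
vertex -0.303 2.143 -2.213
endloop
endfacet
facet normal 0.824 -0.248 -0.509
outer loop
vertex 1.185 1.487 -2.548
vertex 0.983 1.757 -3.007
vertex 1.306 1.965 -2.585
endloop
endfacet
facet normal 0.227 0.018 0.974
outer loop
vertex 1.185 1.487 -2.548
vertex 1.306 1.965 -2.585
vertex -0.303 2.143 -2.213
endloop
endfacet
facet normal -0.859 0.508 0.070
outer loop
vertex -0.808 0.925 0.207
vertex -0.573 1.405 -0.389
vertex -1.182 0.374 -0.385
endloop
endfacet
facet normal -0.294 -0.600 0.744
outer loop
vertex 0.373 -0.545 -0.511
vertex -0.808 0.925 0.207
vertex -1.182 0.374 -0.385
endloop
endfacet
facet normal -0.859 0.508 0.069
outer loop
vertex -1.182 0.374 -0.385
vertex -0.573 1.405 -0.389
vertex -0.946 0.854 -0.98
endloop
endfacet
facet normal -0.419 -0.618 -0.665
outer loop
vertex -0.946 0.854 -0.98
vertex 0.373 -0.545 -0.511
vertex -1.182 0.374 -0.385
endloop
endfacet
facet normal 0.420 0.619 0.664
outer loop
vertex -0.808 0.925 0.207
vertex 0.982 0.486 -0.515
vertex -0.573 1.405 -0.389
endloop
endfacet
facet normal -0.294 -0.600 0.744
outer loop
vertex 0.746 0.006 0.08
vertex -0.808 0.925 0.207
vertex 0.373 -0.545 -0.511
endloop
endfacet
facet normal 0.420 0.618 0.665
outer loop
vertex 0.746 0.006 0.08
vertex 0.982 0.486 -0.515
vertex -0.808 0.925 0.207
endloop
endfacet
facet normal 0.294 0.599 -0.744
outer loop
vertex -0.573 1.405 -0.389
vertex 0.982 0.486 -0.515
vertex -0.946 0.854 -0.98
endloop
endfacet
facet normal -0.420 -0.619 -0.664
outer loop
vertex 0.608 -0.065 -1.107
vertex 0.373 -0.545 -0.511
vertex -0.946 0.854 -0.98
endloop
endfacet
facet normal 0.294 0.600 -0.744
outer loop
vertex -0.946 0.854 -0.98
vertex 0.982 0.486 -0.515
vertex 0.608 -0.065 -1.107
endloop
endfacet
facet normal 0.859 -0.507 -0.070
outer loop
vertex 0.608 -0.065 -1.107
vertex 0.746 0.006 0.08
vertex 0.373 -0.545 -0.511
endloop
endfacet
facet normal 0.858 -0.508 -0.069
outer loop
vertex 0.982 0.486 -0.515
vertex 0.746 0.006 0.08
vertex 0.608 -0.065 -1.107
endloop
endfacet

endsolid
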